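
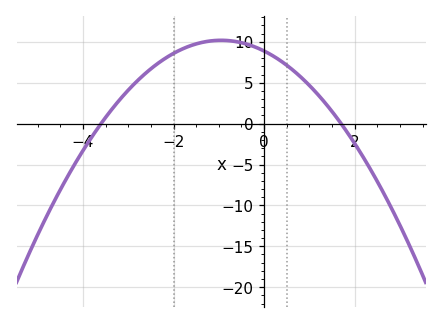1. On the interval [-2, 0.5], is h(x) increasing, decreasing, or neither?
neither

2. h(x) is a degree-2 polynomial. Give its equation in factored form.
y = -1.45(x + 3.6)(x - 1.7)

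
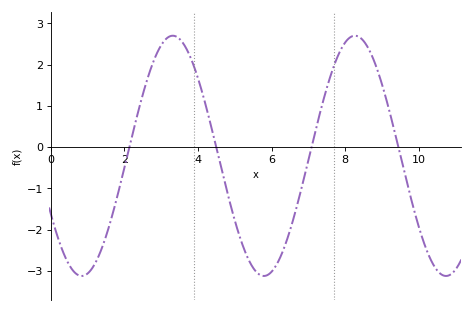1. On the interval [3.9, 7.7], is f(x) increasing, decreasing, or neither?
neither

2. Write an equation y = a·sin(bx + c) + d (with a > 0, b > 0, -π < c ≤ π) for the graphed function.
y = 2.91sin(1.3x - 2.6) - 0.21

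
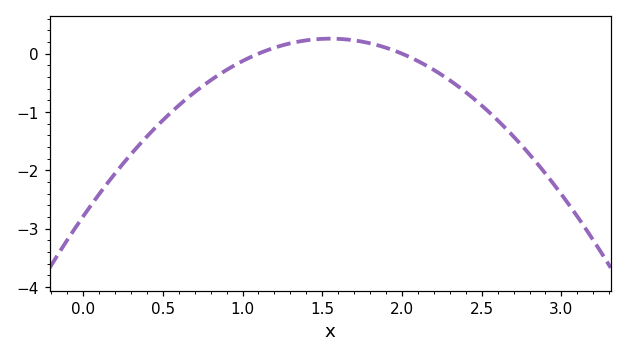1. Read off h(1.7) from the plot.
0.229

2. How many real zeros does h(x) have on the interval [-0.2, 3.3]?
2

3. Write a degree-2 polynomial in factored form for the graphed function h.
y = -1.27(x - 1.1)(x - 2)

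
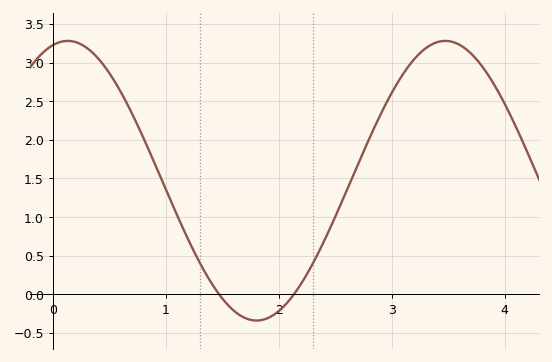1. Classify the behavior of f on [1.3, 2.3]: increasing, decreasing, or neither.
neither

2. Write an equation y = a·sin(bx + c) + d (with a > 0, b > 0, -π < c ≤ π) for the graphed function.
y = 1.81sin(1.88x + 1.32) + 1.47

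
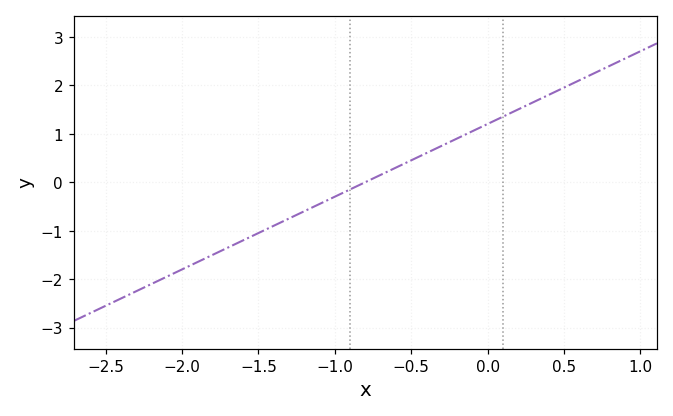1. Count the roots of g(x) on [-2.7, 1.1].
1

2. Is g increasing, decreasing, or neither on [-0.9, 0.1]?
increasing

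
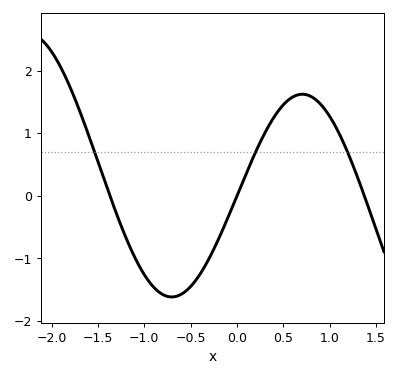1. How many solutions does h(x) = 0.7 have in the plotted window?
3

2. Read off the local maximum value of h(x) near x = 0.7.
1.62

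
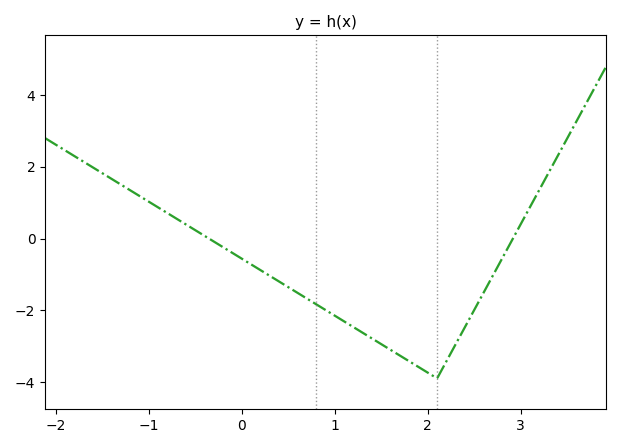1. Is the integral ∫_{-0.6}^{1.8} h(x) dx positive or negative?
negative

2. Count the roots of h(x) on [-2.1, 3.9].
2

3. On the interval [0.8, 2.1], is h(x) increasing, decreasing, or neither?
decreasing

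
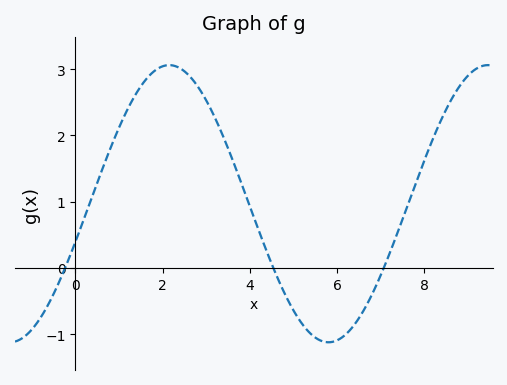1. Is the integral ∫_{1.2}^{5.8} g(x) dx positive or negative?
positive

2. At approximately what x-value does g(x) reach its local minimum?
5.8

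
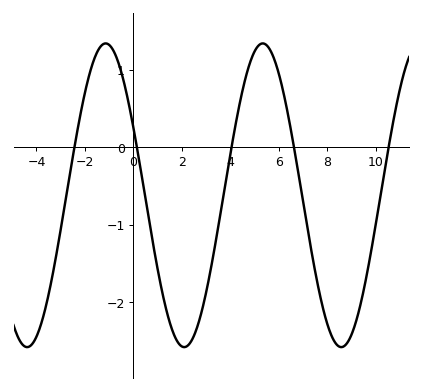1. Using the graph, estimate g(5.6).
1.27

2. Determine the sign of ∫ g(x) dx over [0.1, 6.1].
negative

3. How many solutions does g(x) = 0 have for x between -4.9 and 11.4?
5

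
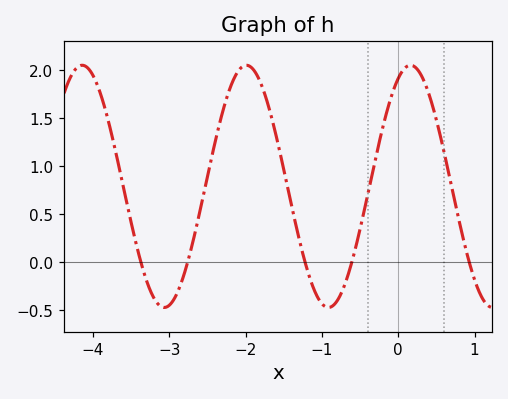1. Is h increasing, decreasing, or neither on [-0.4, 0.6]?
neither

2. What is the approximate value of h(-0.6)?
0.025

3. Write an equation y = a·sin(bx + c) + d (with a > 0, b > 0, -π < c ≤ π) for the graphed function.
y = 1.26sin(2.92x + 1.1) + 0.79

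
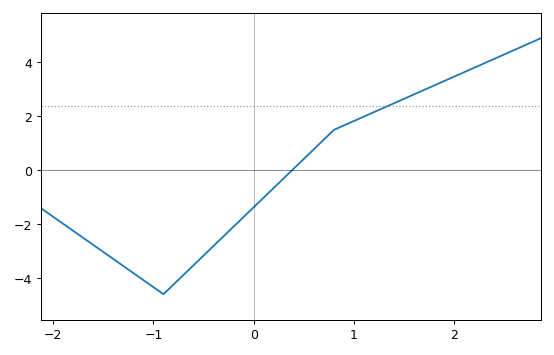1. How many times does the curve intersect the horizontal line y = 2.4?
1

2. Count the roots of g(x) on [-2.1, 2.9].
1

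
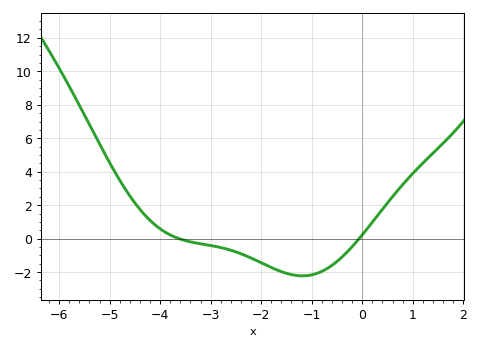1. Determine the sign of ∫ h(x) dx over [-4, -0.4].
negative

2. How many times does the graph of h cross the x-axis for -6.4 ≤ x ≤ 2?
2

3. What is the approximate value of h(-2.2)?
-1.16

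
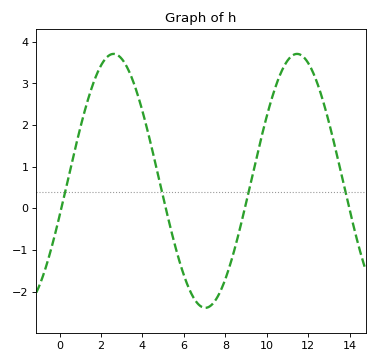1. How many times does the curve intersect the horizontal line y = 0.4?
4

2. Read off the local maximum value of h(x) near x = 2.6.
3.7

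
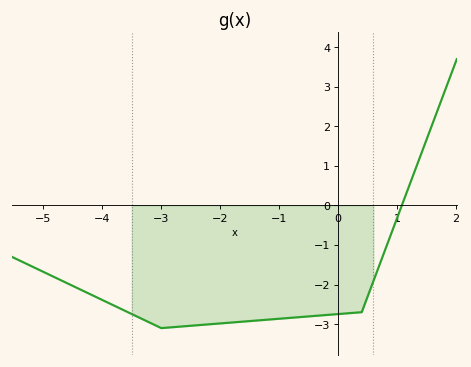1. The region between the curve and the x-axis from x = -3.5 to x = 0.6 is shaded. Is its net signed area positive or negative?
negative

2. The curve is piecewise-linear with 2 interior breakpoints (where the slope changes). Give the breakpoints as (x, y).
(-3, -3.1); (0.4, -2.7)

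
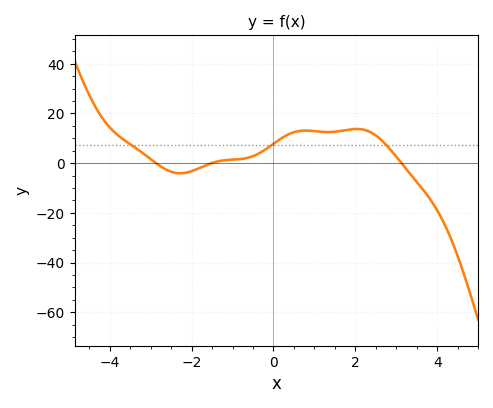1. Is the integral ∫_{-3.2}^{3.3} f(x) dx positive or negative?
positive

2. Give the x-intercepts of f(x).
-2.8, -1.6, 3.2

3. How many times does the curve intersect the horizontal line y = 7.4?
3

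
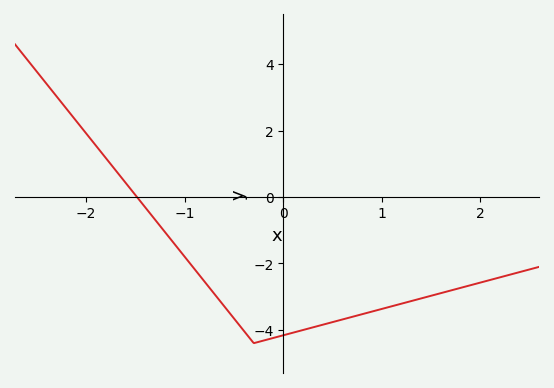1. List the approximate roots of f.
-1.48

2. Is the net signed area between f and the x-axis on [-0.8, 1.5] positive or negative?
negative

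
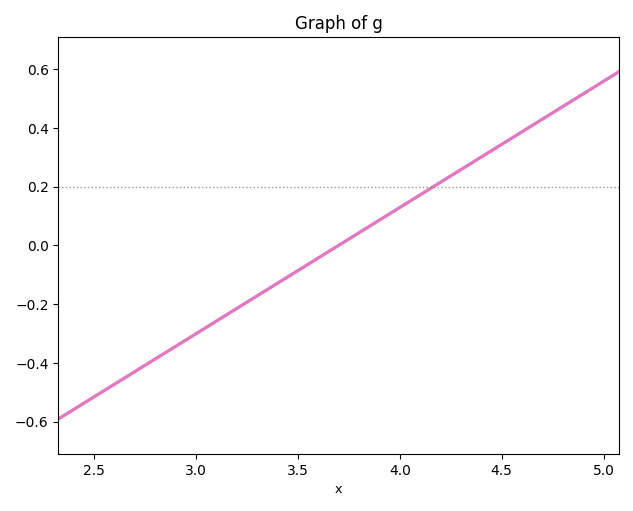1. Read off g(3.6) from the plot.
-0.04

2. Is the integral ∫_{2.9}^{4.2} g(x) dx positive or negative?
negative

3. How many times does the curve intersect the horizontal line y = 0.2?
1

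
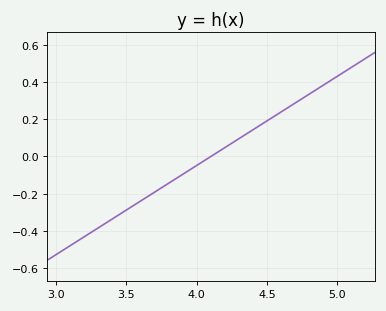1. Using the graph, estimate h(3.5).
-0.28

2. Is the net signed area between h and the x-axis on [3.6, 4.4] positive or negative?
negative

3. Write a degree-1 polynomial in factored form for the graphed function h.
y = 0.48(x - 4.1)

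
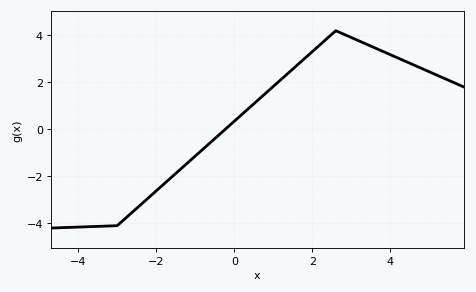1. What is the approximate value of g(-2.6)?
-3.51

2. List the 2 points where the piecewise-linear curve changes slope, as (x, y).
(-3, -4.1); (2.6, 4.2)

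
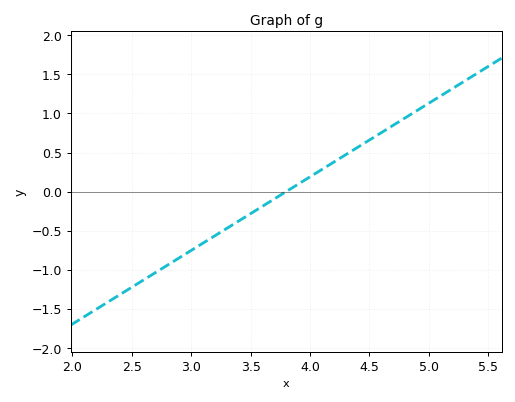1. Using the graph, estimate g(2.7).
-1.03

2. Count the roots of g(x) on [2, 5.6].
1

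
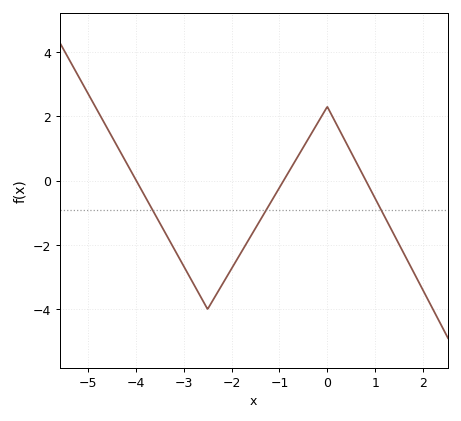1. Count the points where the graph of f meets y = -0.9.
3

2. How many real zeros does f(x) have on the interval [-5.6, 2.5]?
3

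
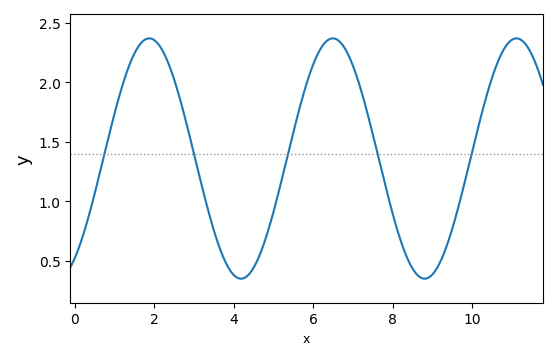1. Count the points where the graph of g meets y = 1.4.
5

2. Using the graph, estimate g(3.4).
0.866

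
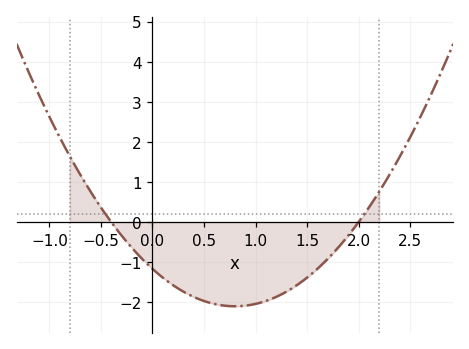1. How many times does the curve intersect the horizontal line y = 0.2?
2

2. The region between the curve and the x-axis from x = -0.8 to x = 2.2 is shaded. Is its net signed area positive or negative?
negative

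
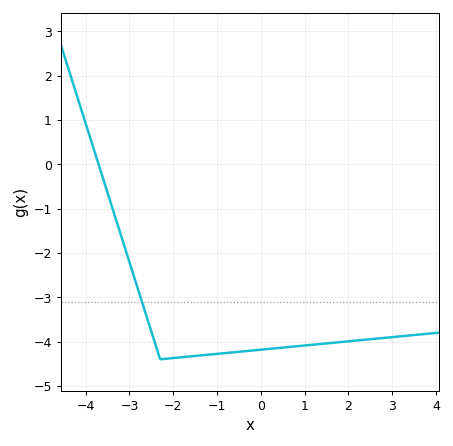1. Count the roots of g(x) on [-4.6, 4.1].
1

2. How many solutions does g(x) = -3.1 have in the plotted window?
1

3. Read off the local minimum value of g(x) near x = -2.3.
-4.4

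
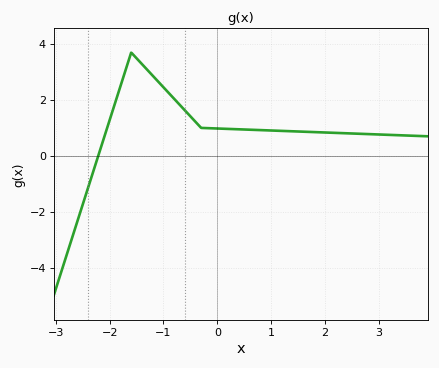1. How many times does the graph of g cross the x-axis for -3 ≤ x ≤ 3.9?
1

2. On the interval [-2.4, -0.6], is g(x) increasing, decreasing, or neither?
neither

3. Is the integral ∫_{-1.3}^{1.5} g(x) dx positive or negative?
positive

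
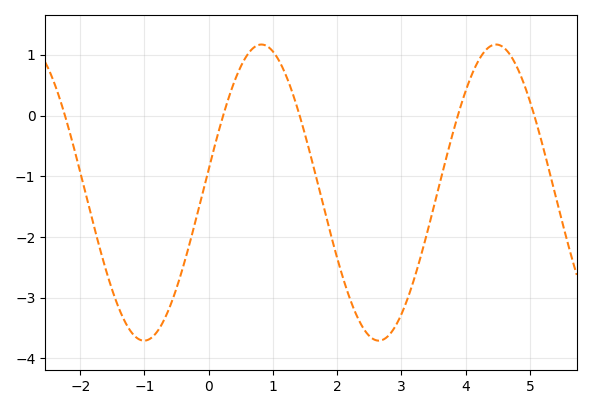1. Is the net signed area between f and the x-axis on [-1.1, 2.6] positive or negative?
negative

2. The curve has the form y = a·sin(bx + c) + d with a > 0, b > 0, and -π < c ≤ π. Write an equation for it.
y = 2.44sin(1.7x + 0.16) - 1.27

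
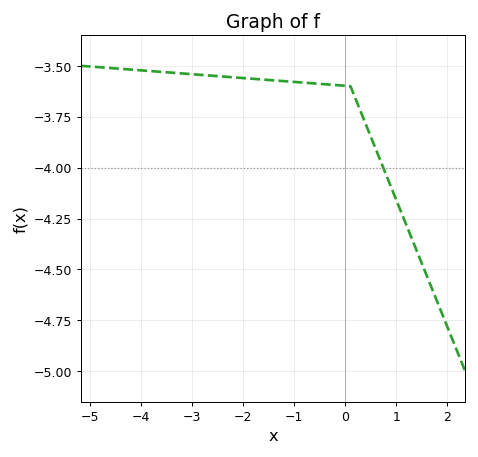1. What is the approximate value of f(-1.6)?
-3.57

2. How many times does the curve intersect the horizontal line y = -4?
1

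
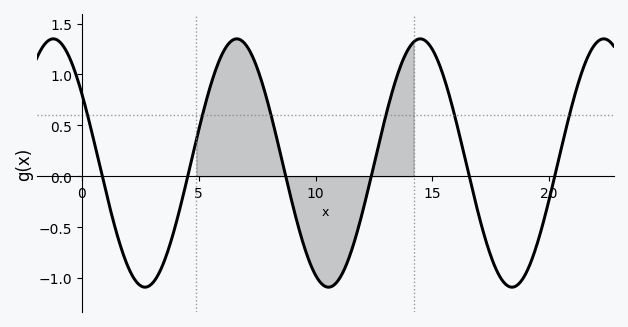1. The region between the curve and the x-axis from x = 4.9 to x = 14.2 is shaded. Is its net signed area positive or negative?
positive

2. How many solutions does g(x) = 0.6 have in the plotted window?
6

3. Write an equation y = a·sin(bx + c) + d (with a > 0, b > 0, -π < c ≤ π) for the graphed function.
y = 1.22sin(0.8x + 2.6) + 0.13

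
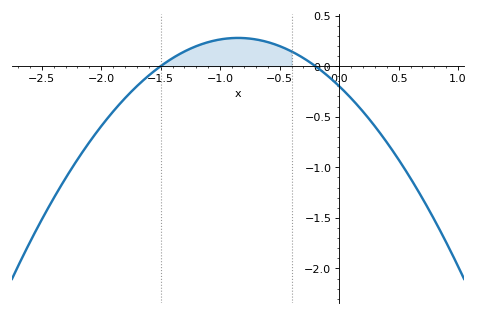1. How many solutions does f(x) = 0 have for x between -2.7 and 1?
2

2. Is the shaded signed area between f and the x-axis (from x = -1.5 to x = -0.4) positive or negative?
positive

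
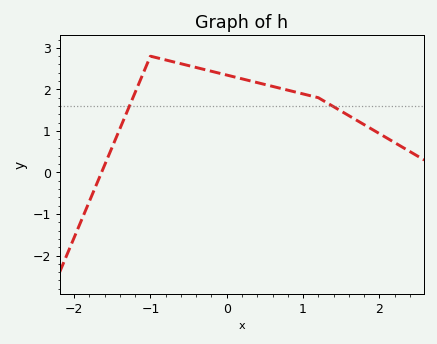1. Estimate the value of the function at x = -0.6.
2.6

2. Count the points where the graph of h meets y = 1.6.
2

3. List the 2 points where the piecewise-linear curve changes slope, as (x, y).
(-1, 2.8); (1.2, 1.8)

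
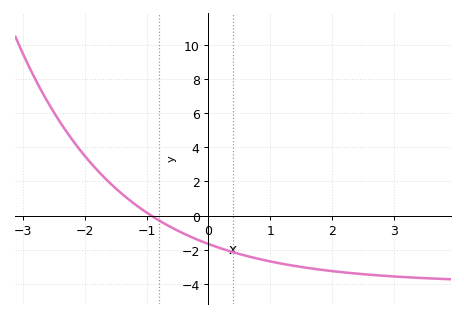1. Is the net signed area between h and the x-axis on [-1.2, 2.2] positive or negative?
negative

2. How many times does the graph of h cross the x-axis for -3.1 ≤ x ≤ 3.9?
1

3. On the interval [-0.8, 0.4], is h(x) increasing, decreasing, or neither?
decreasing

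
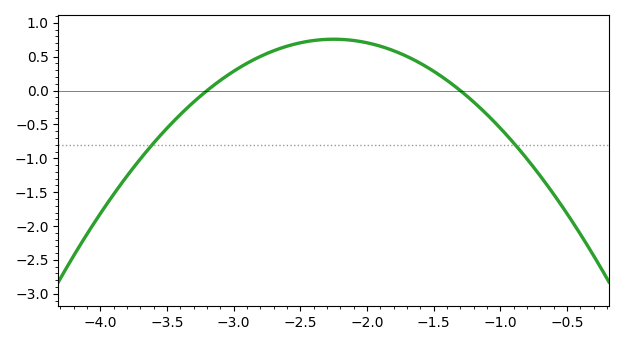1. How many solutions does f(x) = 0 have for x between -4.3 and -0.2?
2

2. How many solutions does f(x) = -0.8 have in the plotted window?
2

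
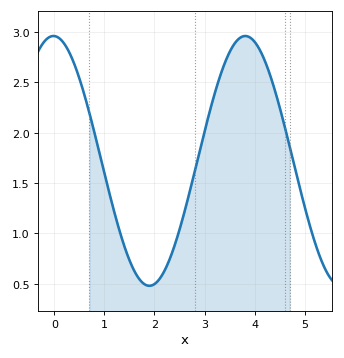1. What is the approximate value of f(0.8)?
2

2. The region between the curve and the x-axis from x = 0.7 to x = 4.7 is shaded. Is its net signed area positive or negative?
positive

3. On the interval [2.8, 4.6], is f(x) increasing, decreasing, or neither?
neither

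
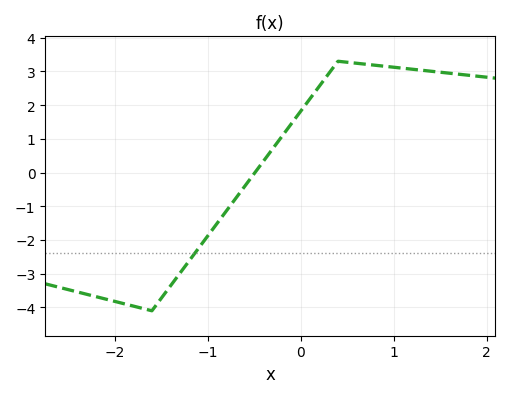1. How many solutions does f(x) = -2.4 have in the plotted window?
1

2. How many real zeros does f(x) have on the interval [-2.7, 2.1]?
1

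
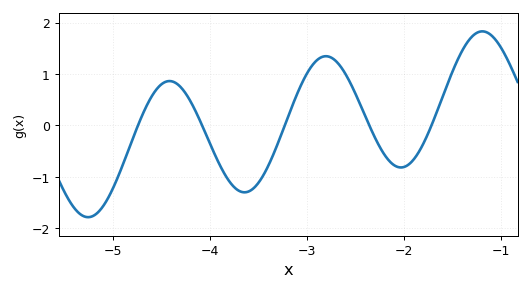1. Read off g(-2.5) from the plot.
0.6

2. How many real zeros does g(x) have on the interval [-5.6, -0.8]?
5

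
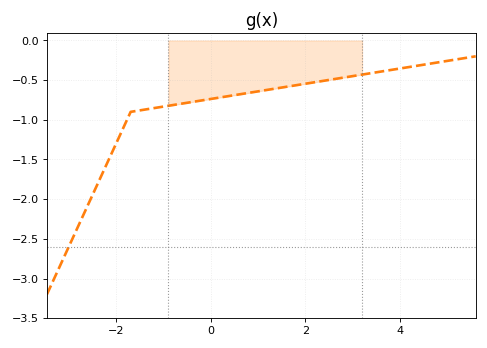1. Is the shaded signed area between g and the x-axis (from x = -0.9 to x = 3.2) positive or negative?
negative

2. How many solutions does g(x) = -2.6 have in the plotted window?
1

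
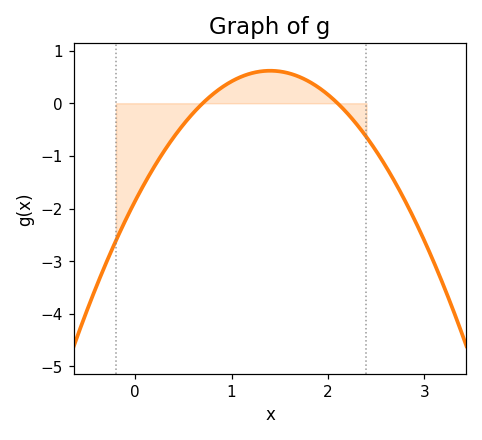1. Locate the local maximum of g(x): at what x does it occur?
1.4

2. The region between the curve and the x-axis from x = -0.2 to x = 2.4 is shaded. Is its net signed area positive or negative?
negative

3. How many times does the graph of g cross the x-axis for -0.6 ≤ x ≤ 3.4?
2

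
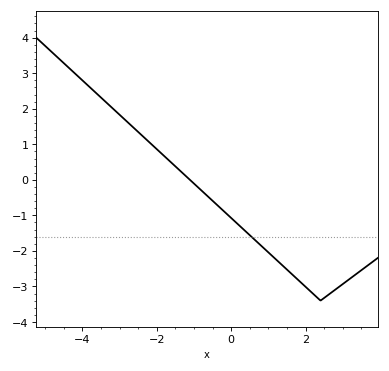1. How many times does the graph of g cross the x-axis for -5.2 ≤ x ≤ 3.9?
1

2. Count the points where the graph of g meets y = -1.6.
1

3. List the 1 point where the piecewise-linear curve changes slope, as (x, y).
(2.4, -3.4)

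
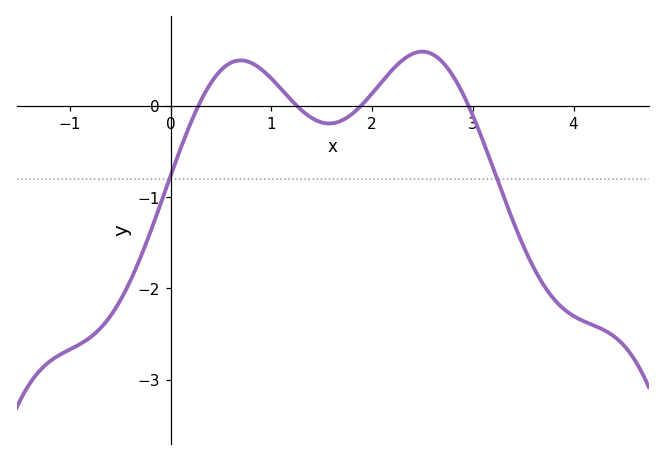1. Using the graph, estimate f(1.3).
0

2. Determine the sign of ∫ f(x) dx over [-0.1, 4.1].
negative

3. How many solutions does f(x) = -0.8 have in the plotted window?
2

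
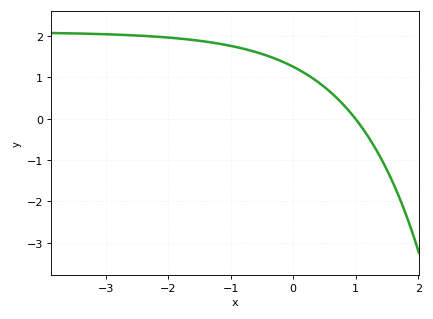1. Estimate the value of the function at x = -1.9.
2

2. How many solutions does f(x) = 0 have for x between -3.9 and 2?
1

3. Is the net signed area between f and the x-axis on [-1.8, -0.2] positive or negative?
positive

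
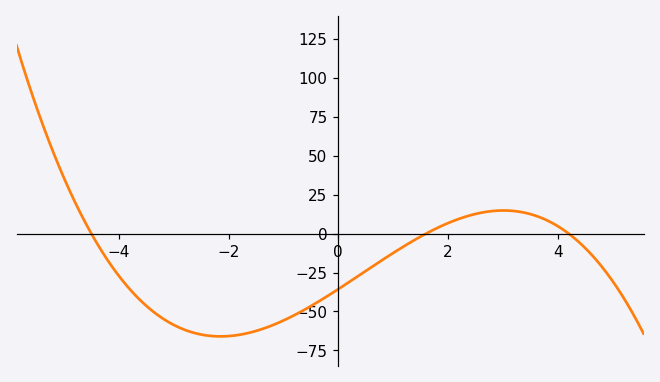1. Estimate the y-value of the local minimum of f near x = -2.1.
-65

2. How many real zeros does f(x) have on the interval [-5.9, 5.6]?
3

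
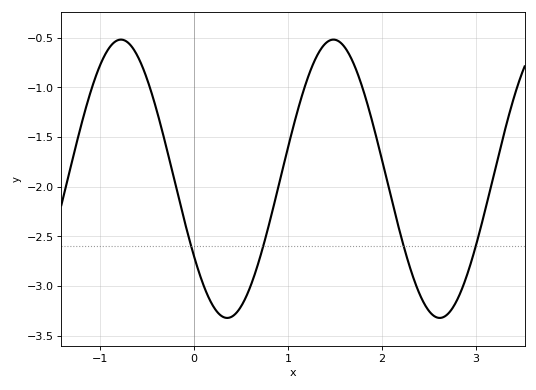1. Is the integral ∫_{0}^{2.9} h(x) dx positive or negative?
negative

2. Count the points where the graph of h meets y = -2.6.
4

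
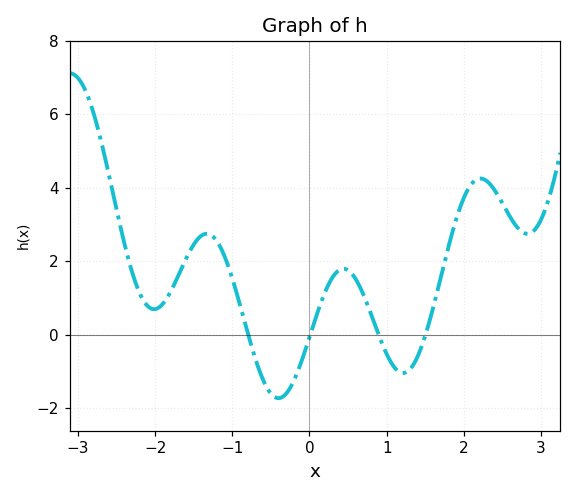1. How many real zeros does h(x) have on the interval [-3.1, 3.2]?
4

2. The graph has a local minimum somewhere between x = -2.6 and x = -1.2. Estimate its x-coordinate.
-2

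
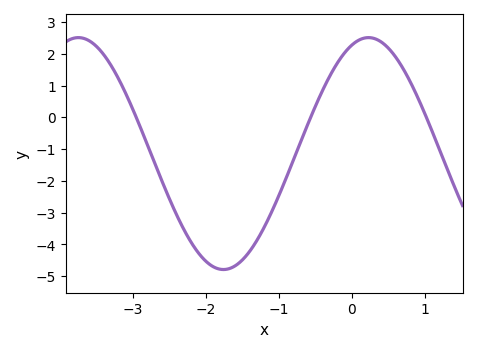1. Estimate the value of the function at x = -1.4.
-4.21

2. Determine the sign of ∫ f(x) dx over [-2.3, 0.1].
negative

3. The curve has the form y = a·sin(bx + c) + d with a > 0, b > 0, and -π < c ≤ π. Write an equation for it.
y = 3.65sin(1.58x + 1.21) - 1.14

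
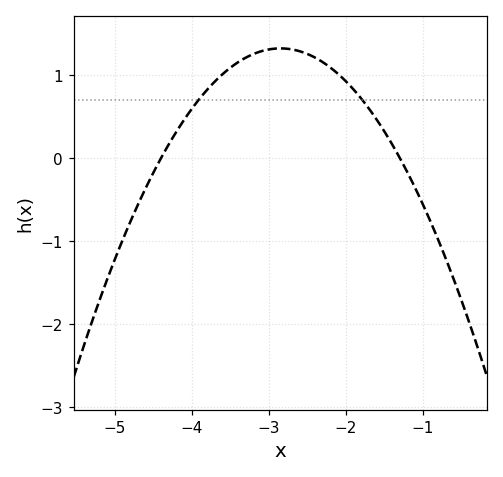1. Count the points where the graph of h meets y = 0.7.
2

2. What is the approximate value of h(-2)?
0.924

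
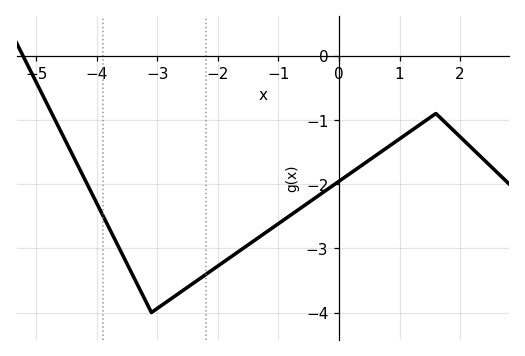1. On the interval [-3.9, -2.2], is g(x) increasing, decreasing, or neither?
neither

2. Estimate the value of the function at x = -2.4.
-3.54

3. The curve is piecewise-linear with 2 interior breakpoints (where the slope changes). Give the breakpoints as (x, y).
(-3.1, -4); (1.6, -0.9)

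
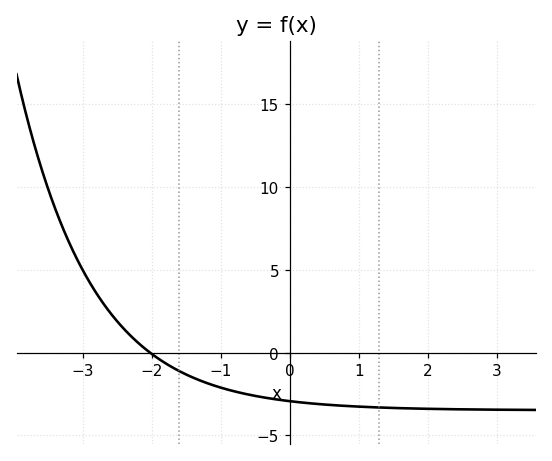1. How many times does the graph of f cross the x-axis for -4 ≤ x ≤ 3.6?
1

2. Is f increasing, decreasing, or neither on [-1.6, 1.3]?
decreasing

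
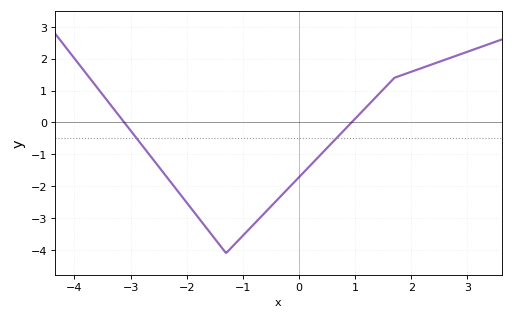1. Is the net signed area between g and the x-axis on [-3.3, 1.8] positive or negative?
negative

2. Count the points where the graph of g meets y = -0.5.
2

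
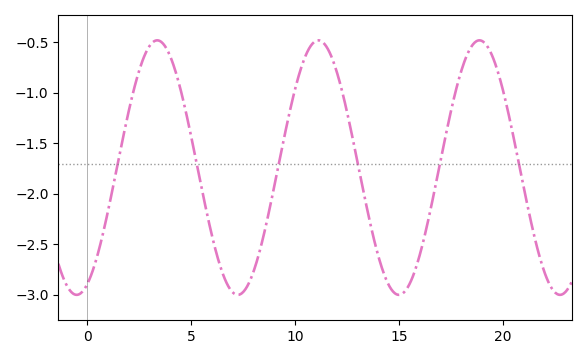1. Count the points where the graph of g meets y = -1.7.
6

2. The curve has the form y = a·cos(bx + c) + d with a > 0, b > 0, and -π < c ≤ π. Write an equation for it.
y = 1.26cos(0.81x - 2.73) - 1.74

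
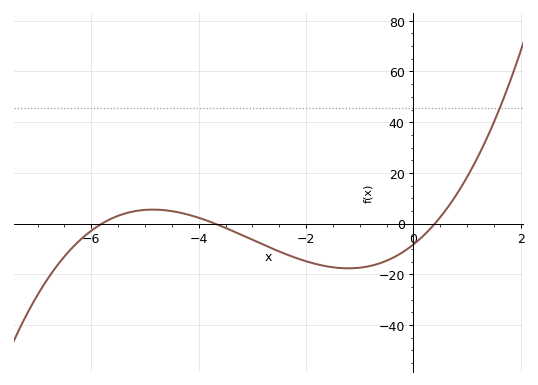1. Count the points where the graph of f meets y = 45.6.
1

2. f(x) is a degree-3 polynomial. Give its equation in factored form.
y = 0.96(x + 5.8)(x + 3.7)(x - 0.4)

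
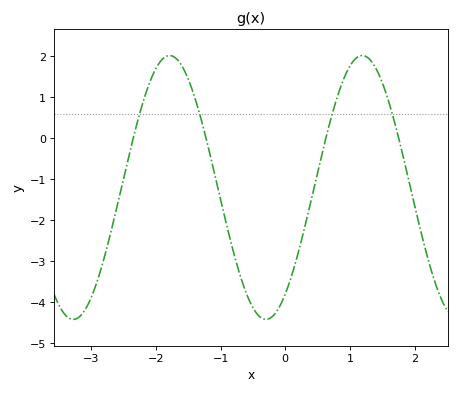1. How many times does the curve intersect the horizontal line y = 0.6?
4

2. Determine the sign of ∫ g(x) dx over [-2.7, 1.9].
negative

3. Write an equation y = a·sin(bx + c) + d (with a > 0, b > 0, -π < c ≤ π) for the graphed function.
y = 3.22sin(2.11x - 0.942) - 1.2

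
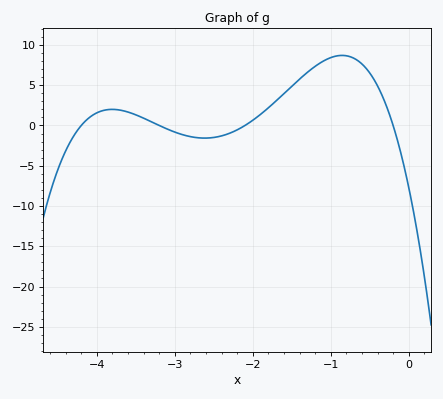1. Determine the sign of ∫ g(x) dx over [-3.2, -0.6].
positive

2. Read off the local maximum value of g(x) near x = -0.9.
8.7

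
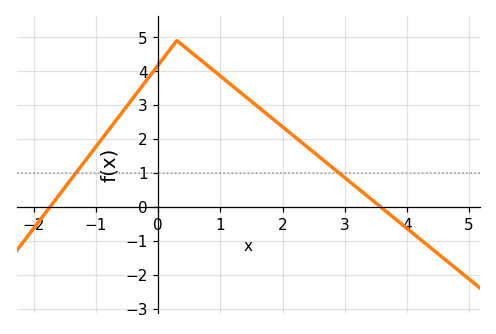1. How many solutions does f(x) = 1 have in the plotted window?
2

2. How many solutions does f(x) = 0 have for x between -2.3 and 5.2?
2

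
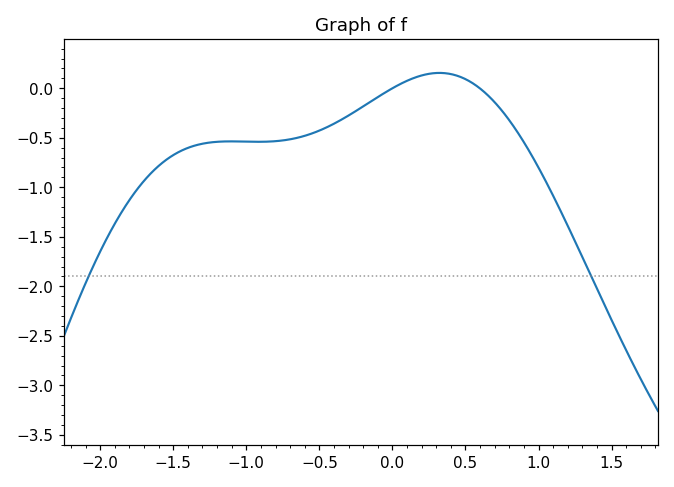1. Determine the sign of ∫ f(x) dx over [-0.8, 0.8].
negative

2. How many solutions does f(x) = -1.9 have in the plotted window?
2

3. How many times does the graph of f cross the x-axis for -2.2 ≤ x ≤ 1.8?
2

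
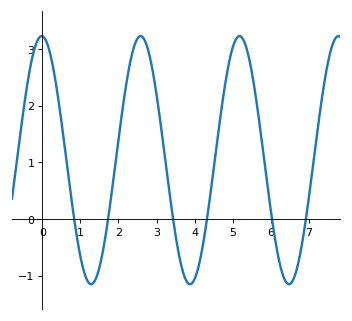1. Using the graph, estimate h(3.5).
-0.294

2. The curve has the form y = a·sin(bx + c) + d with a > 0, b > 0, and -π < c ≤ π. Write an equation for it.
y = 2.19sin(2.42x + 1.61) + 1.04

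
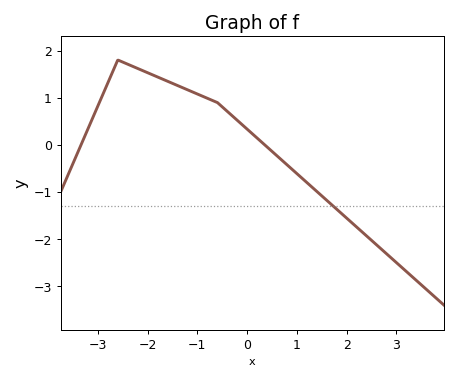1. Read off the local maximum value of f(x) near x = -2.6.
1.8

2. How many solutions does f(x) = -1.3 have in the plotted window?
1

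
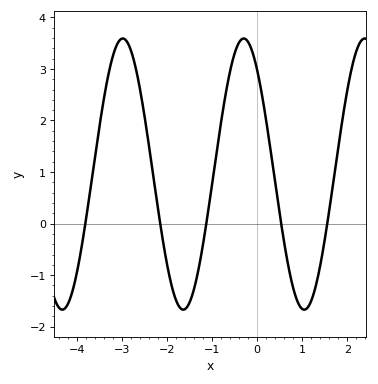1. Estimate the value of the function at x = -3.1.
3.5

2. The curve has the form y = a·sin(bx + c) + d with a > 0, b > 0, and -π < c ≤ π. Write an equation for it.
y = 2.63sin(2.3x + 2.3) + 0.96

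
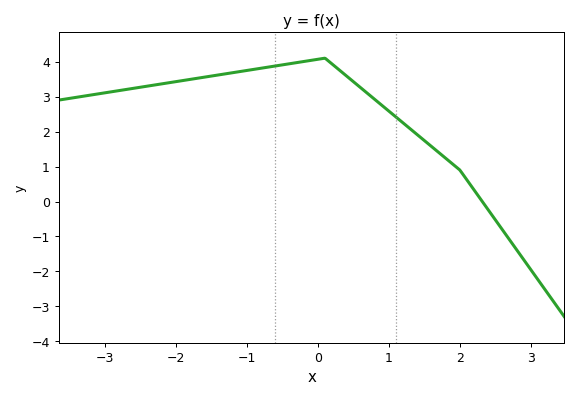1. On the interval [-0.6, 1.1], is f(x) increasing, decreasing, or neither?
neither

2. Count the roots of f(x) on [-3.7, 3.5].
1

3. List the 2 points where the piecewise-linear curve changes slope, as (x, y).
(0.1, 4.1); (2, 0.9)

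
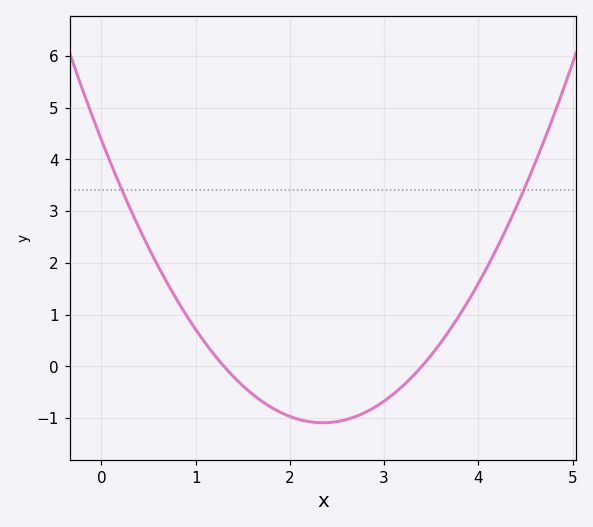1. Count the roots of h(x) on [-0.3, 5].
2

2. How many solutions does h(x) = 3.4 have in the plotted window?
2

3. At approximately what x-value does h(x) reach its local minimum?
2.35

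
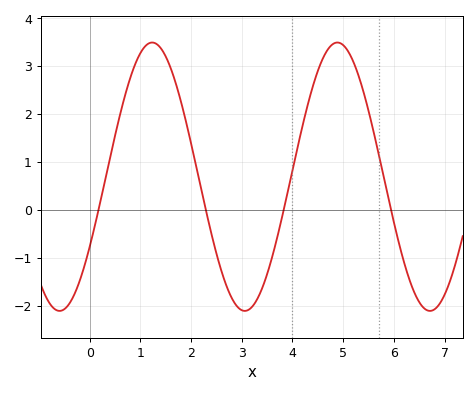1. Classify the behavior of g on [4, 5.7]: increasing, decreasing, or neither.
neither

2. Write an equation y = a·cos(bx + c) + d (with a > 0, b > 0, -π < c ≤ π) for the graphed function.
y = 2.8cos(1.7x - 2.1) + 0.69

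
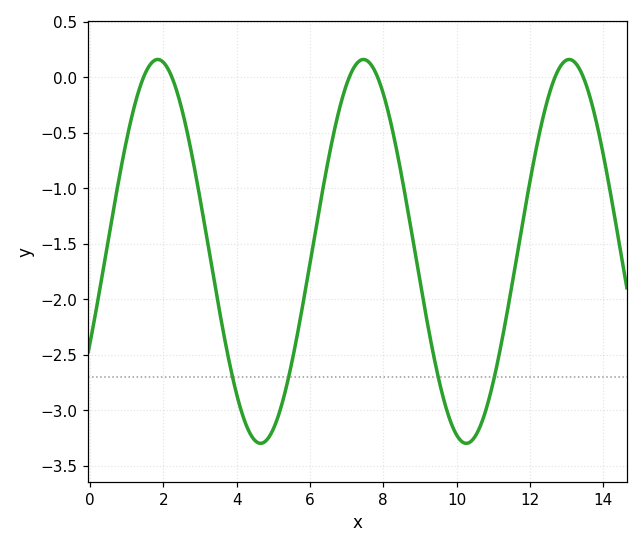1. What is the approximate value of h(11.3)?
-2.25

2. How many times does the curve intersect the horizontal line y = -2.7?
4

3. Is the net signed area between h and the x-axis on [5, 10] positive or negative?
negative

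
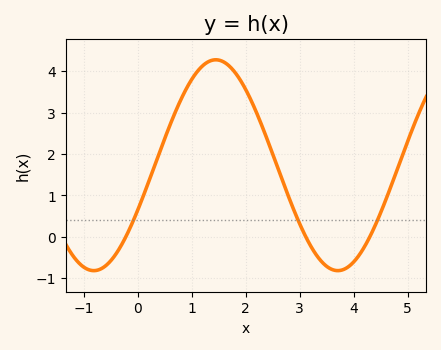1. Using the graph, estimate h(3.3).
-0.422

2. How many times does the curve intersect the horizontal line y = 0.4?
3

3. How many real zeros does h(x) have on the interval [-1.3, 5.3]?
3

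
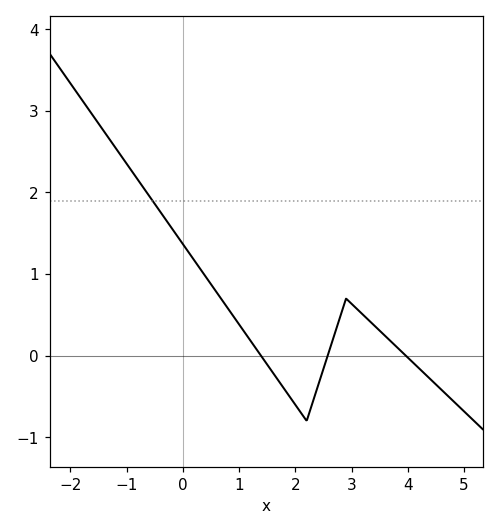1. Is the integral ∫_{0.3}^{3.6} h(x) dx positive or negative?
positive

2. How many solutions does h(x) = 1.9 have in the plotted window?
1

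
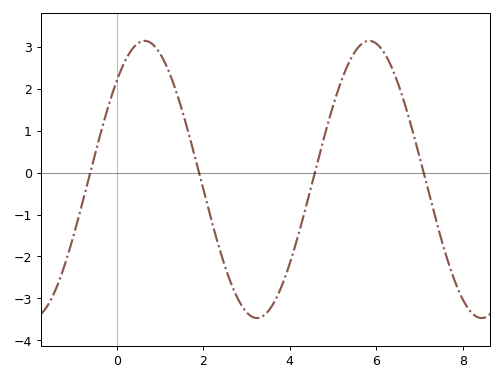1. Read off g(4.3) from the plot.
-1.1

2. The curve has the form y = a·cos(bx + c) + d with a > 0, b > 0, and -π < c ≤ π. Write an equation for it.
y = 3.31cos(1.21x - 0.78) - 0.16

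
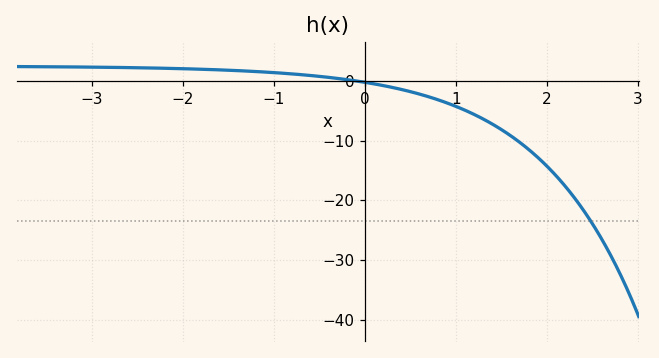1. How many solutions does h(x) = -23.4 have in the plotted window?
1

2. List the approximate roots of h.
-0.1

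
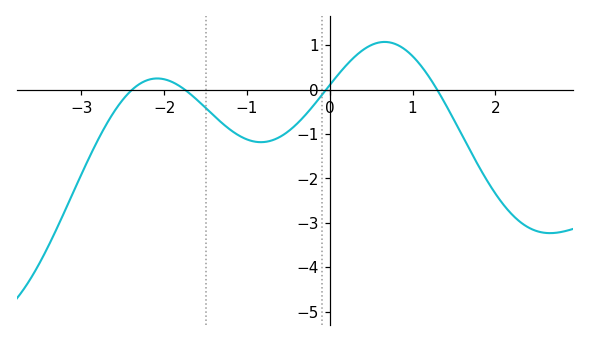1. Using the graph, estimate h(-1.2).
-0.9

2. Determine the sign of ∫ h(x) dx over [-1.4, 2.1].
negative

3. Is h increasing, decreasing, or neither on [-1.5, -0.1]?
neither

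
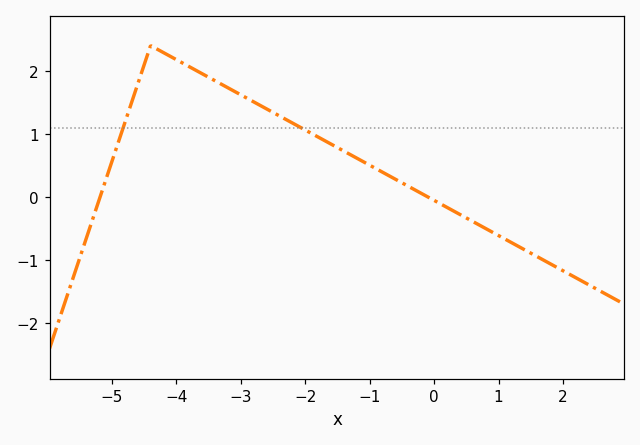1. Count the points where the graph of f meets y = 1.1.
2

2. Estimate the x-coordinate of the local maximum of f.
-4.4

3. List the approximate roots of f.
-5.2, 0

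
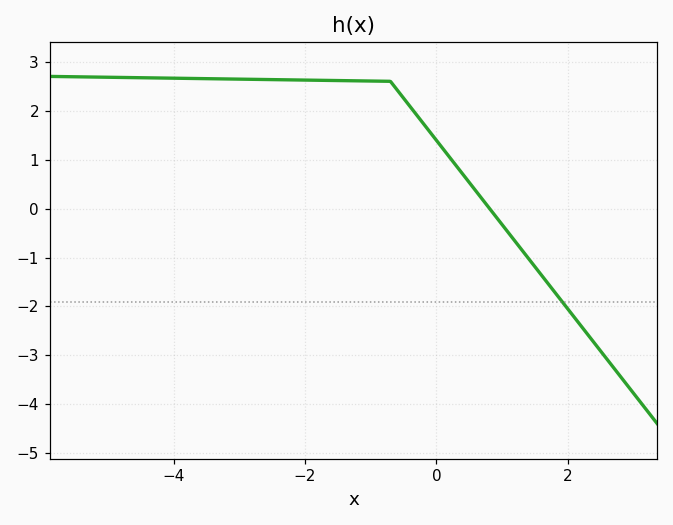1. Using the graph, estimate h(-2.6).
2.64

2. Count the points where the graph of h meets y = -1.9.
1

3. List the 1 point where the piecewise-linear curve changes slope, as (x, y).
(-0.7, 2.6)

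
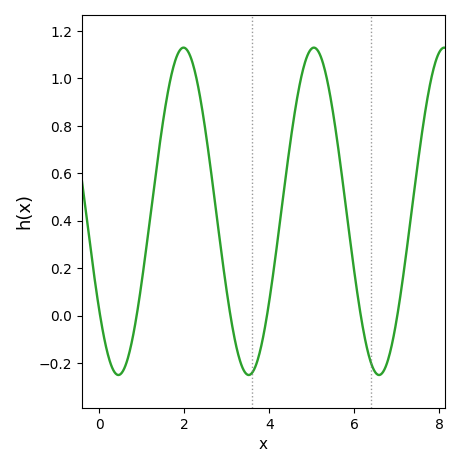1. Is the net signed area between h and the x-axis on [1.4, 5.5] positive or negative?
positive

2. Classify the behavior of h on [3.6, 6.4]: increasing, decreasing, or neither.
neither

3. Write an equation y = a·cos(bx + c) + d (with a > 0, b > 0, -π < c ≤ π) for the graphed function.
y = 0.69cos(2.05x + 2.22) + 0.44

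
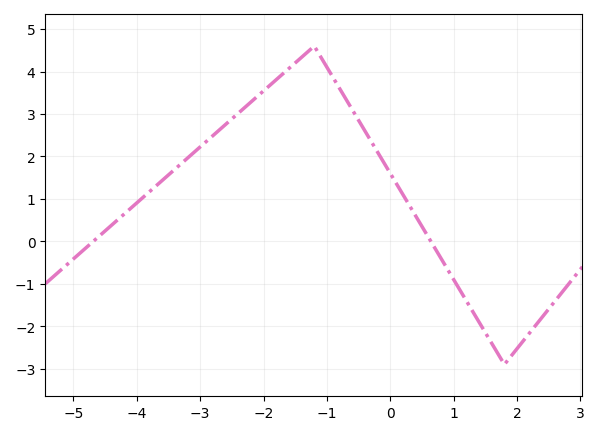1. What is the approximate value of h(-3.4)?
1.7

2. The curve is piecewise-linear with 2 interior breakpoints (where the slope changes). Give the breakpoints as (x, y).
(-1.2, 4.6); (1.8, -2.9)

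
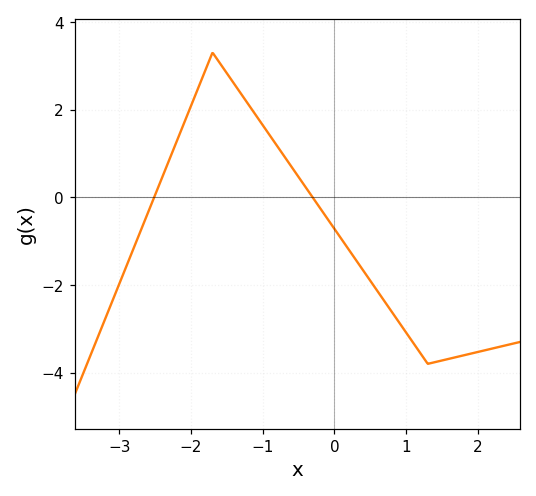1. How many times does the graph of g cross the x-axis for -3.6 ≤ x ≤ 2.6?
2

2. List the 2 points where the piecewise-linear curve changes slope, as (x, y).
(-1.7, 3.3); (1.3, -3.8)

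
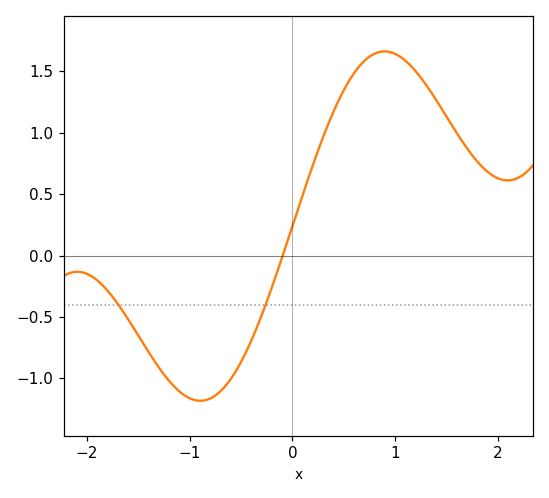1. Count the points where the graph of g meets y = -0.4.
2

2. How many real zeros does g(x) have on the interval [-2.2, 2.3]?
1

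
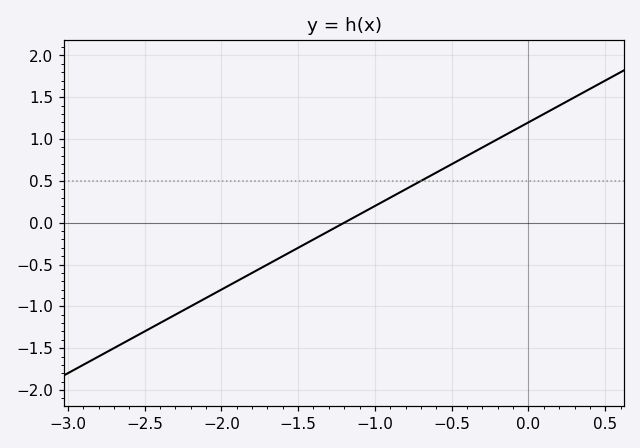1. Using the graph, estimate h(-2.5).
-1.3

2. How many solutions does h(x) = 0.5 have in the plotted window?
1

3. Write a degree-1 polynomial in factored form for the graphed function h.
y = 1(x + 1.2)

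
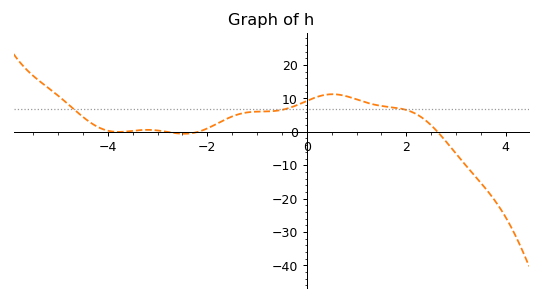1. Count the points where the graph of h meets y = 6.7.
3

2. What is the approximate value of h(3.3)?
-11.9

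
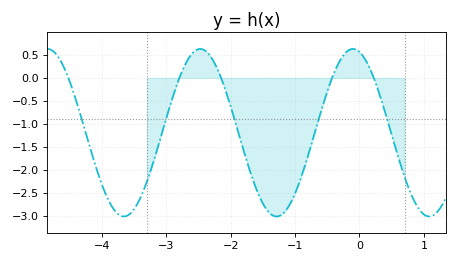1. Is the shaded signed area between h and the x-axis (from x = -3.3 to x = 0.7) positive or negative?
negative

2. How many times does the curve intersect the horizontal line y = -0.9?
5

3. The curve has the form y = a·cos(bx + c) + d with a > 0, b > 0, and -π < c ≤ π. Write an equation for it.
y = 1.82cos(2.65x + 0.27) - 1.19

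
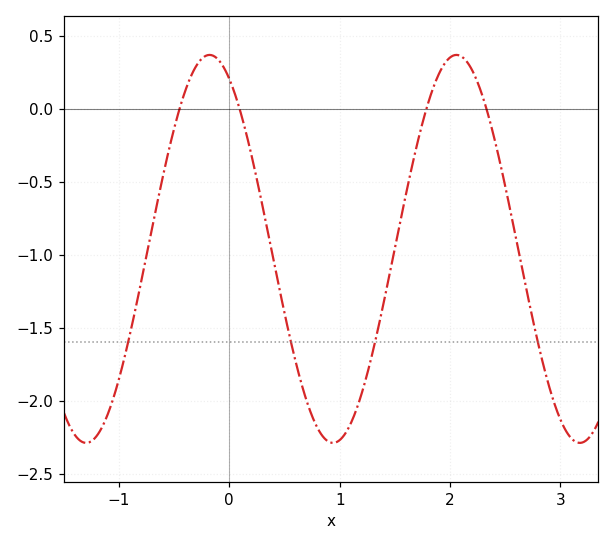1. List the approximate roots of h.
-0.45, 0.094, 1.79, 2.33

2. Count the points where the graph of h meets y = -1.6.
4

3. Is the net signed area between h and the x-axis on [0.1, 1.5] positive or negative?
negative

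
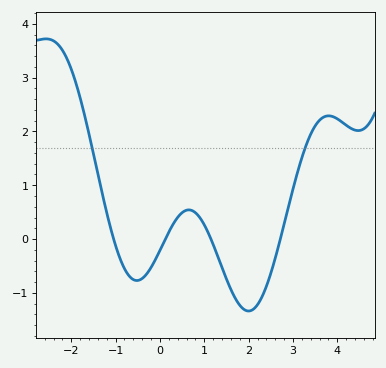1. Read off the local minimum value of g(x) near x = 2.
-1.3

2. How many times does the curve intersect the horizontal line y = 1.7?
2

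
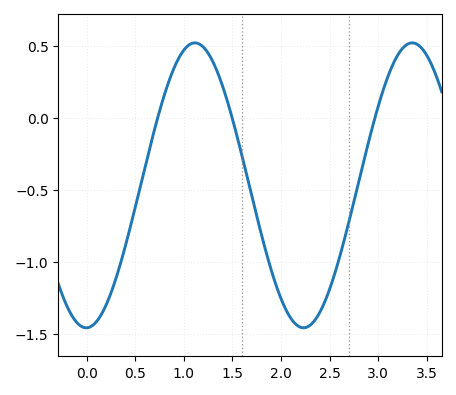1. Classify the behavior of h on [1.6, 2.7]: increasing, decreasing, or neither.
neither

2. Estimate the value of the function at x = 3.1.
0.3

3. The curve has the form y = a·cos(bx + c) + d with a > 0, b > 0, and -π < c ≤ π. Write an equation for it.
y = 0.99cos(2.8x - 3.1) - 0.47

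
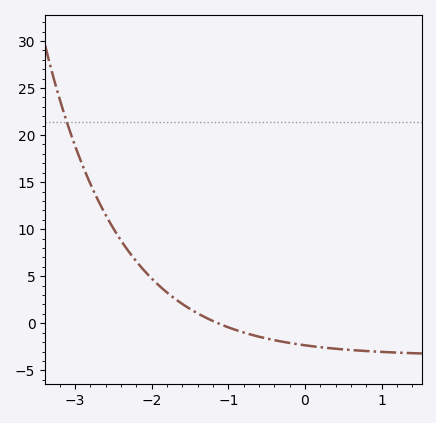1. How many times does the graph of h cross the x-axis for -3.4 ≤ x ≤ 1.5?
1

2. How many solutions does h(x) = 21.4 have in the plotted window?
1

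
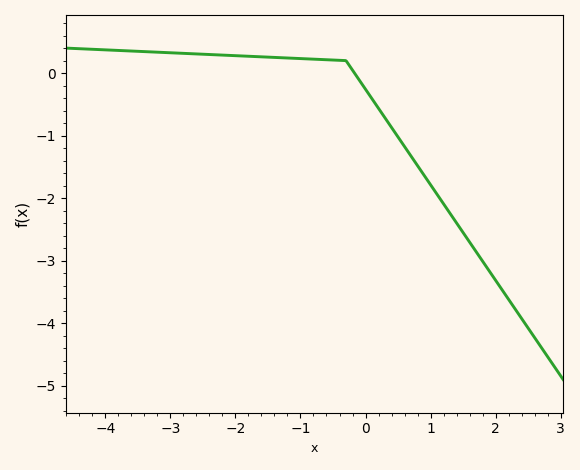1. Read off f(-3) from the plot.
0.3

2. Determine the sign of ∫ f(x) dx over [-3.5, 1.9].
negative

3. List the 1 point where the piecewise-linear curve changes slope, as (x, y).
(-0.3, 0.2)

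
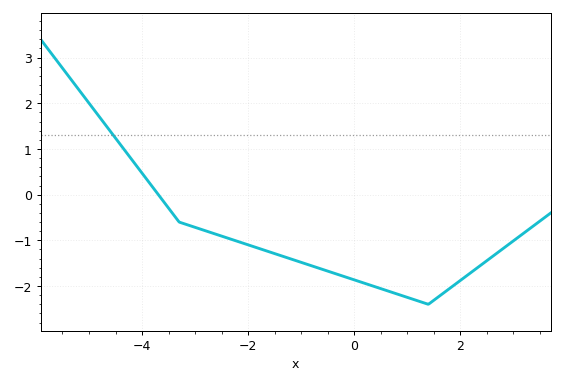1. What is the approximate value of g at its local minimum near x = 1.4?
-2.4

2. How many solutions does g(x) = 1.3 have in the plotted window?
1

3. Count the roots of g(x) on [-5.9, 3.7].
1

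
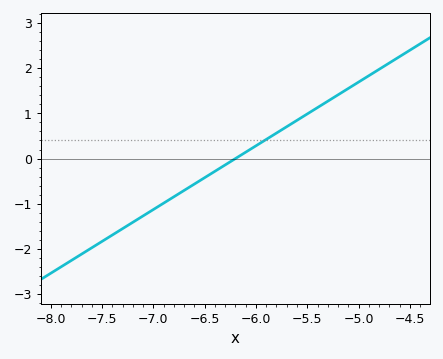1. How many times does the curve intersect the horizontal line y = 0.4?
1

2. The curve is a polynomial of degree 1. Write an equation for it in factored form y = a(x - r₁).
y = 1.41(x + 6.2)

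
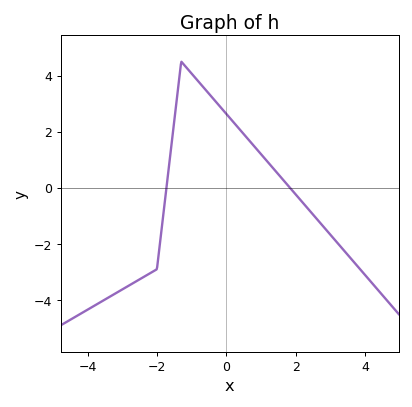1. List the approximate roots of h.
-1.73, 1.84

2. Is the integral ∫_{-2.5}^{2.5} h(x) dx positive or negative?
positive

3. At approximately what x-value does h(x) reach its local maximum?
-1.3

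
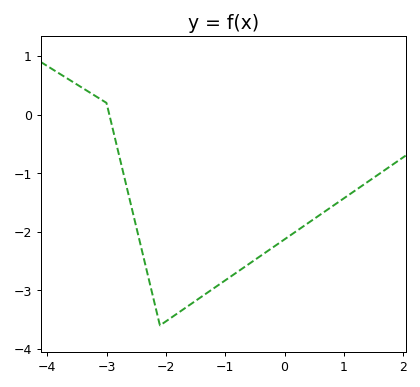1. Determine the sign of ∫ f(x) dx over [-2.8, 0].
negative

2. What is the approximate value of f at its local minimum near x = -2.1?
-3.6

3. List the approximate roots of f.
-2.95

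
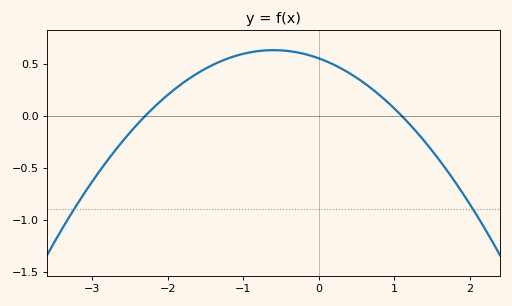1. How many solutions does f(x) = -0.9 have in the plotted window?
2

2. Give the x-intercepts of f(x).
-2.3, 1.1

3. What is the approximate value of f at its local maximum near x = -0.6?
0.65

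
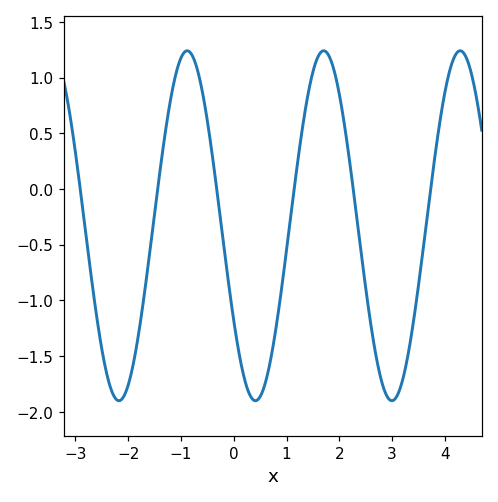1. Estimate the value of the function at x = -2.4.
-1.67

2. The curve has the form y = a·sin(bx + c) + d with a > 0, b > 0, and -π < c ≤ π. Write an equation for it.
y = 1.57sin(2.43x - 2.57) - 0.33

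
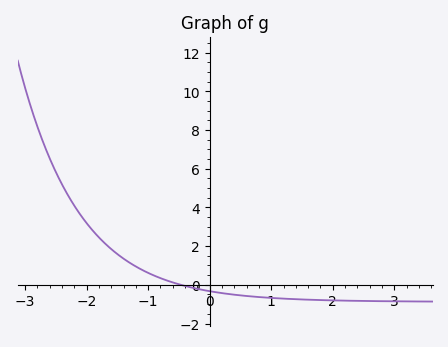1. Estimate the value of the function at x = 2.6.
-0.8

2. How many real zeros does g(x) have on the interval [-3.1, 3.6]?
1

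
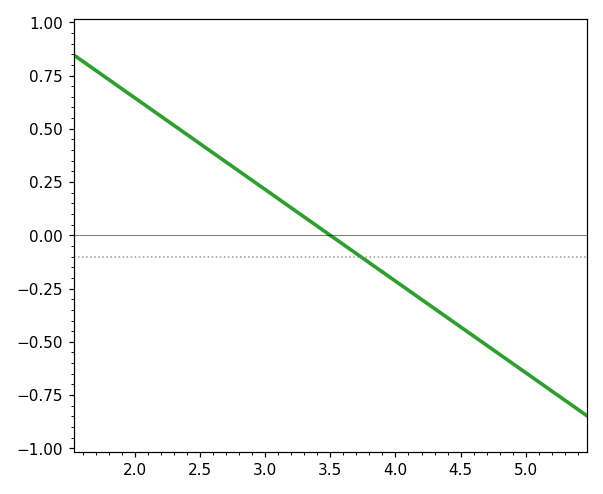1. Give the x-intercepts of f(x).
3.5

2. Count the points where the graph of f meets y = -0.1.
1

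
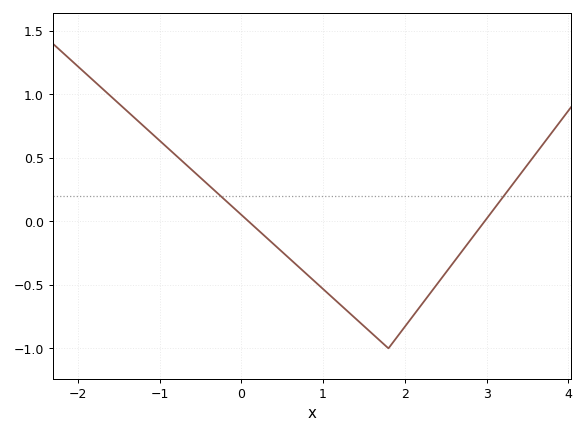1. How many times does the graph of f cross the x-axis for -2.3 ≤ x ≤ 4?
2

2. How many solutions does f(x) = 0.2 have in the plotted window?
2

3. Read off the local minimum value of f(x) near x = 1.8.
-1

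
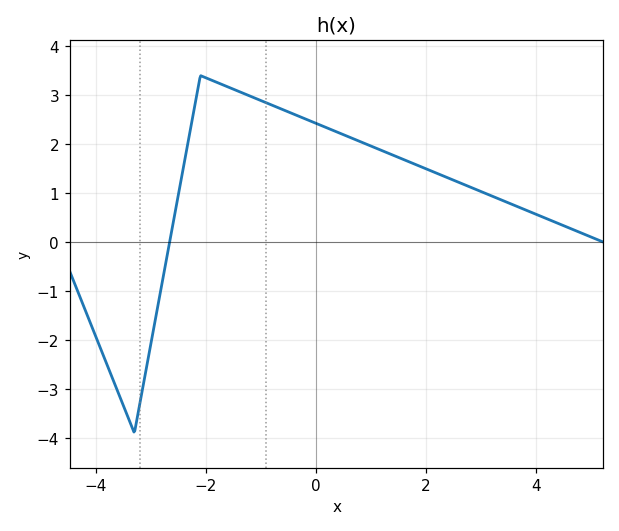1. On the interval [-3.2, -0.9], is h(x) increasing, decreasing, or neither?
neither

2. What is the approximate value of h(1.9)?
1.55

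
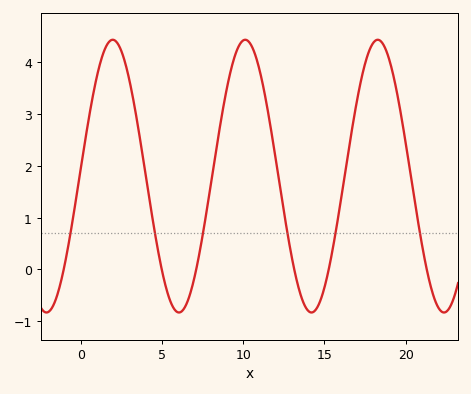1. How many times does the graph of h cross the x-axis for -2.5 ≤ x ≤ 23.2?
6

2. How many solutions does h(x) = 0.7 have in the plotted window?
6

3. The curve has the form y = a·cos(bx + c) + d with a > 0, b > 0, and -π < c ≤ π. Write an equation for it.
y = 2.63cos(0.77x - 1.51) + 1.8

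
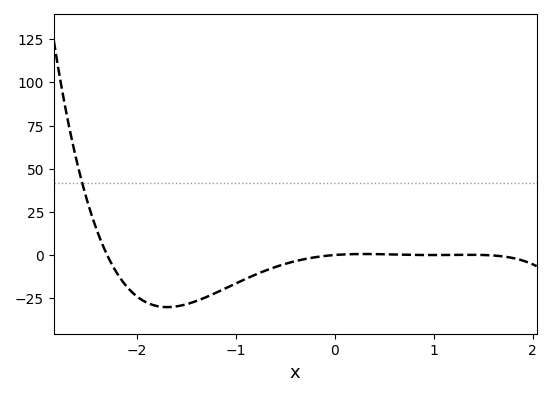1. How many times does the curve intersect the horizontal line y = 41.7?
1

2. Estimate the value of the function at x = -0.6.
-6.94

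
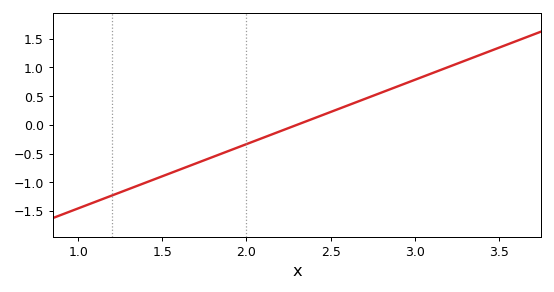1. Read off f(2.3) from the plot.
0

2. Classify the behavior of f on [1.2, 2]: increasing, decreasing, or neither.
increasing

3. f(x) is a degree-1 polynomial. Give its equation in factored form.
y = 1.12(x - 2.3)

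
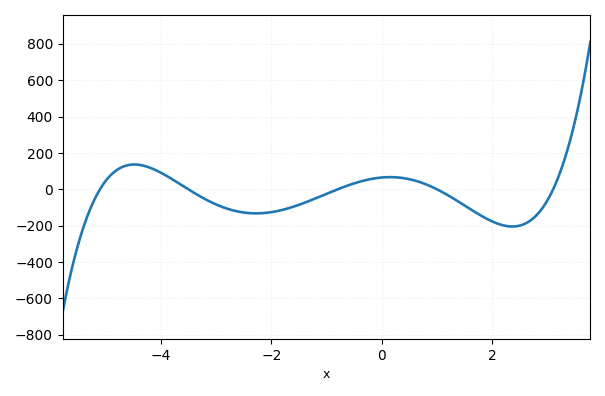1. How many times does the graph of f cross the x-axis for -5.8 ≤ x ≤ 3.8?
5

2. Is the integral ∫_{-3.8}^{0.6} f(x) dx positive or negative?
negative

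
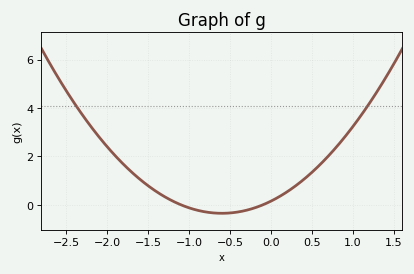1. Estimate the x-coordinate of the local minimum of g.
-0.6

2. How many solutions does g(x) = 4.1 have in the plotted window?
2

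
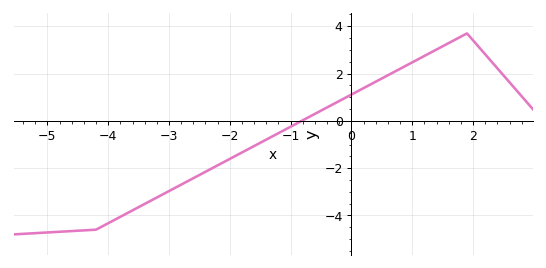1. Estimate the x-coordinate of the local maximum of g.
1.9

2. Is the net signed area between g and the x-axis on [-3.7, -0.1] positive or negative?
negative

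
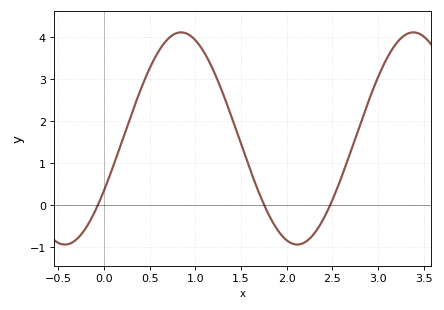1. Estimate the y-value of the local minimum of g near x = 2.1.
-0.95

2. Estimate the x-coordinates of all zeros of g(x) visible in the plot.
-0.067, 1.75, 2.48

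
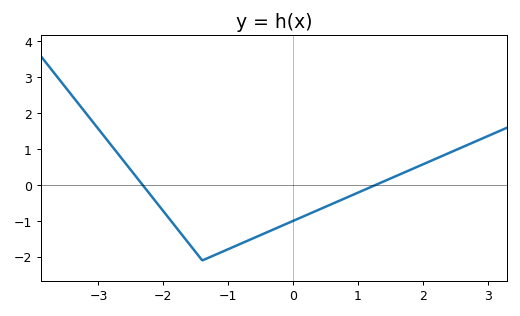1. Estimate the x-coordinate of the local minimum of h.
-1.4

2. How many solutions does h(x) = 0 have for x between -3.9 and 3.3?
2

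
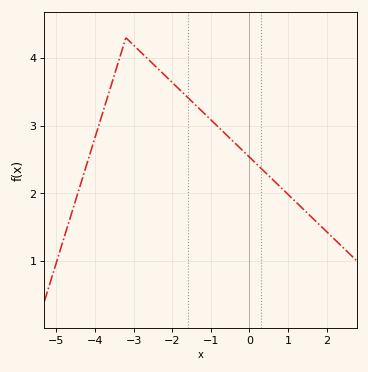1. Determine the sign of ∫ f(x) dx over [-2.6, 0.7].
positive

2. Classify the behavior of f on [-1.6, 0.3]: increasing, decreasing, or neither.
decreasing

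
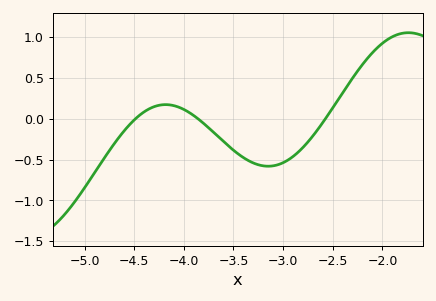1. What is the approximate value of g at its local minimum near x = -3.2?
-0.6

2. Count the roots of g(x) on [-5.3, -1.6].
3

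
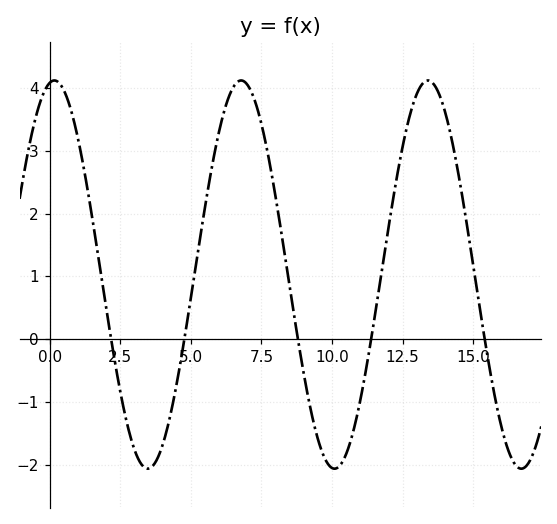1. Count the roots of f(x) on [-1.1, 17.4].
5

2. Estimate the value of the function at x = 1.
3.2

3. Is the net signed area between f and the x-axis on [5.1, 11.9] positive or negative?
positive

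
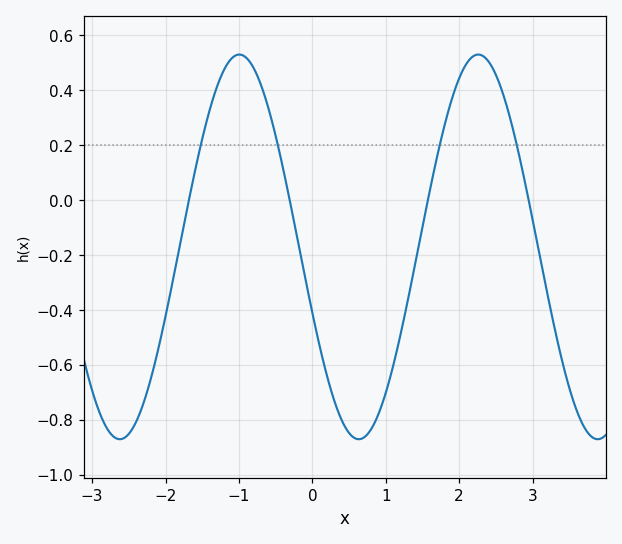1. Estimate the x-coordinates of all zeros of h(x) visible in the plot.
-1.7, -0.3, 1.6, 2.9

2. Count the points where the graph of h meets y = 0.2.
4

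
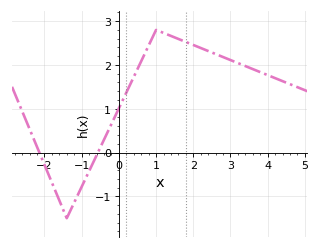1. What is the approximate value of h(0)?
1.01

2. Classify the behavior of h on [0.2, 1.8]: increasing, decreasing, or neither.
neither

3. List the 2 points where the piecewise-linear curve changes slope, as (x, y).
(-1.4, -1.5); (1, 2.8)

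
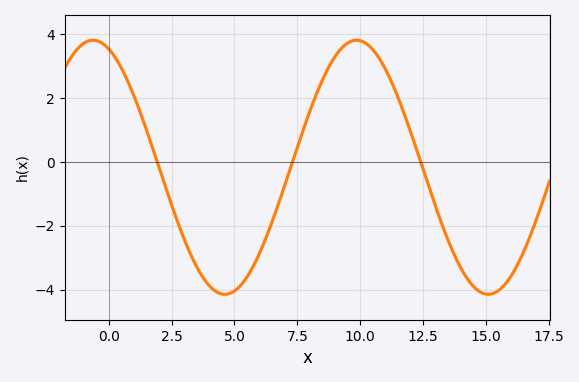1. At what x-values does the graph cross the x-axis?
1.93, 7.31, 12.4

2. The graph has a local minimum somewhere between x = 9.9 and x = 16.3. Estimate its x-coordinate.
15.1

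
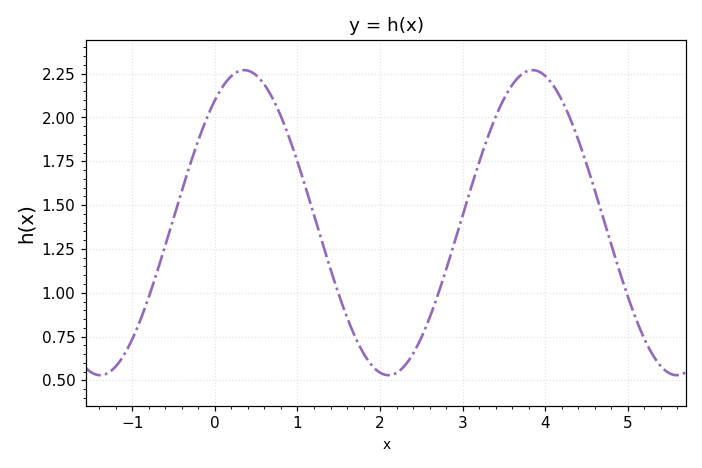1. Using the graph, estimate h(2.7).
0.98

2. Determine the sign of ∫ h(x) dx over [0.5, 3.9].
positive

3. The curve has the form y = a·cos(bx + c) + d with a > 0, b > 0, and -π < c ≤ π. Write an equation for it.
y = 0.87cos(1.8x - 0.64) + 1.4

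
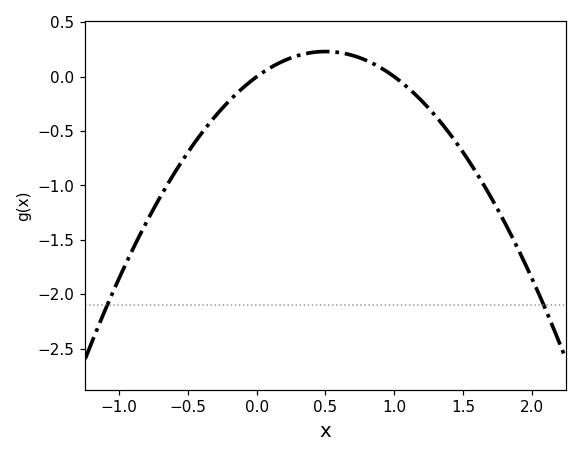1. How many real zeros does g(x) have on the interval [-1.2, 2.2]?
2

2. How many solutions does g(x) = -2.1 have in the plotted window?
2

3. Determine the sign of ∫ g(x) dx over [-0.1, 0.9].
positive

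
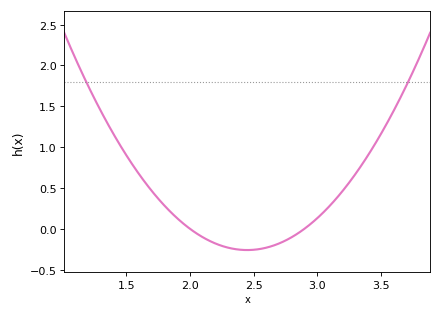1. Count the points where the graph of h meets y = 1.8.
2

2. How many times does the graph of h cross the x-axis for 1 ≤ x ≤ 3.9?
2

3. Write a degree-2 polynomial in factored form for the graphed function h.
y = 1.29(x - 2)(x - 2.9)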